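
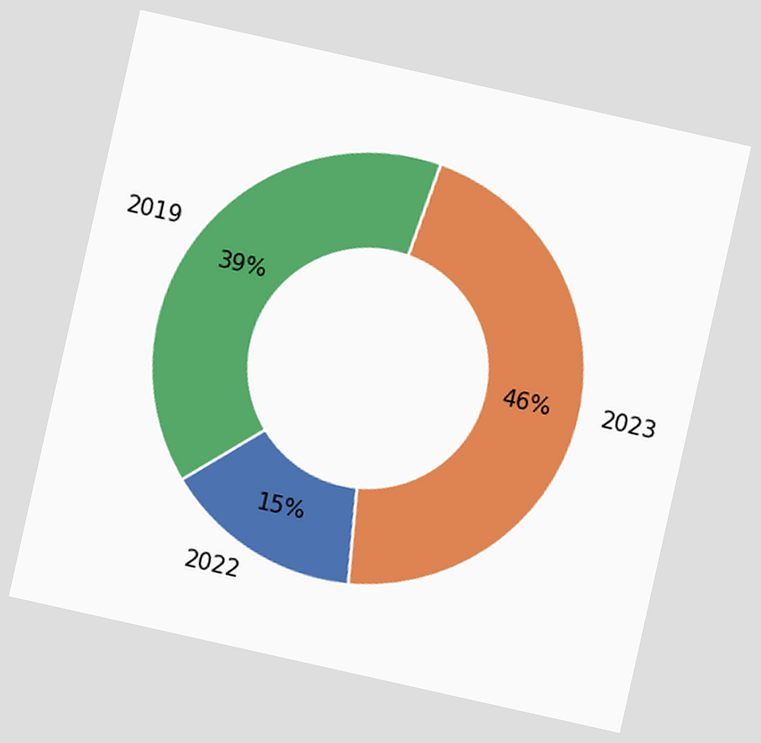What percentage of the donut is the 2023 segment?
The chart is tilted about 13° clockwise. The 2023 segment takes up 46% of the ring.

46%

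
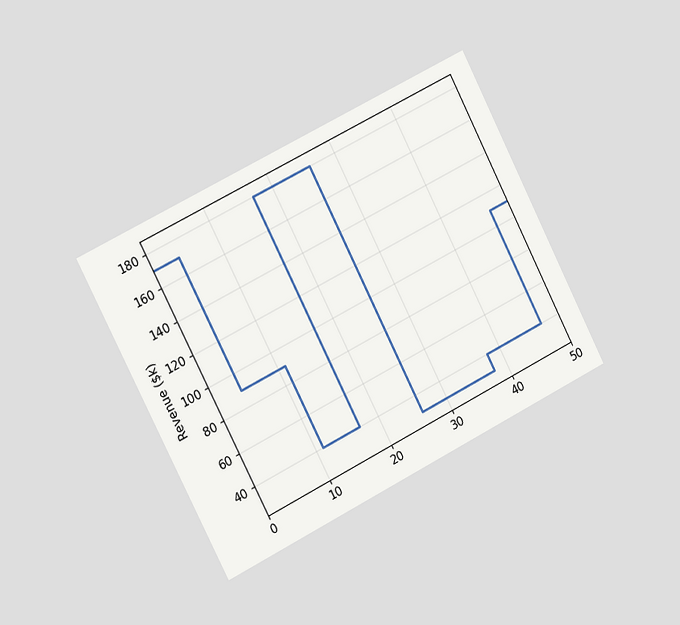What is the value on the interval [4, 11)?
The chart is tilted about 27° counter-clockwise and viewed slightly from the left. On [4, 11) the step sits at $90k.

$90k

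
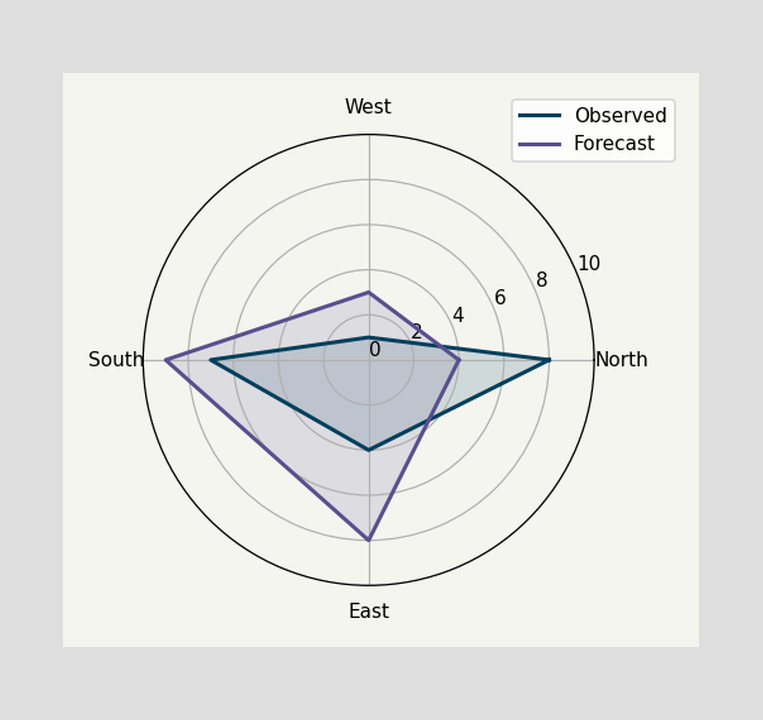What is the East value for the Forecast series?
On the East axis, Forecast reaches 8.

8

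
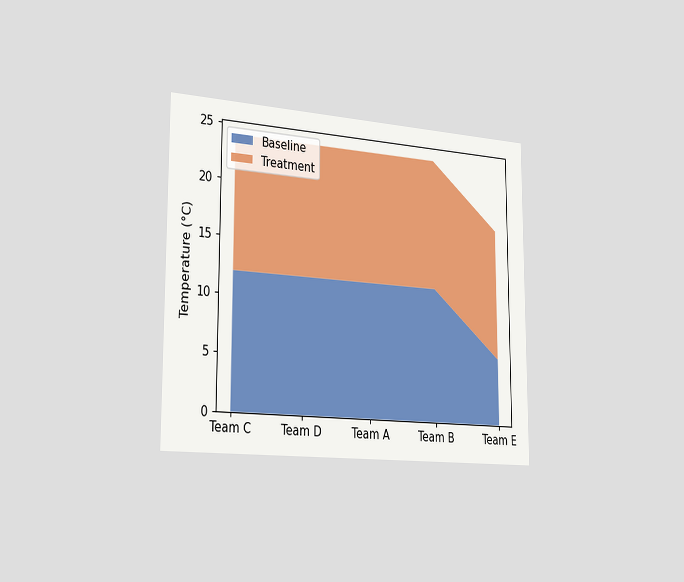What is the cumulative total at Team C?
The chart is viewed slightly from the left. The stacked total at Team C reaches 24°C.

24°C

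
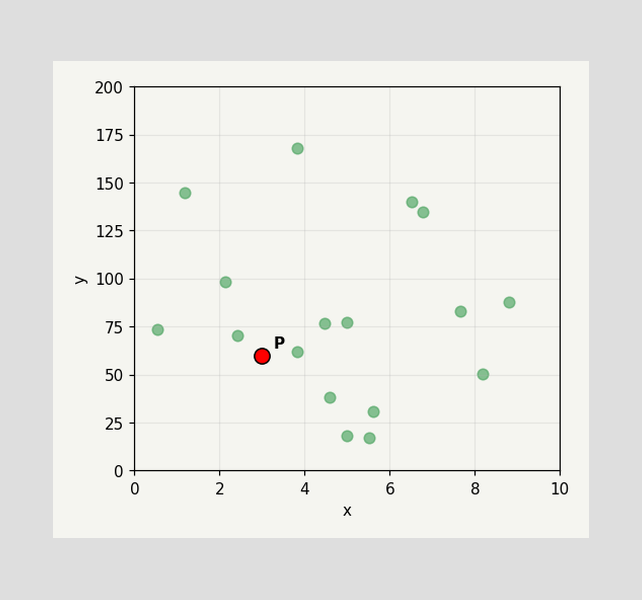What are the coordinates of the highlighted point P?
(3, 60)

Following the gridlines from P to each axis, P sits at (3, 60).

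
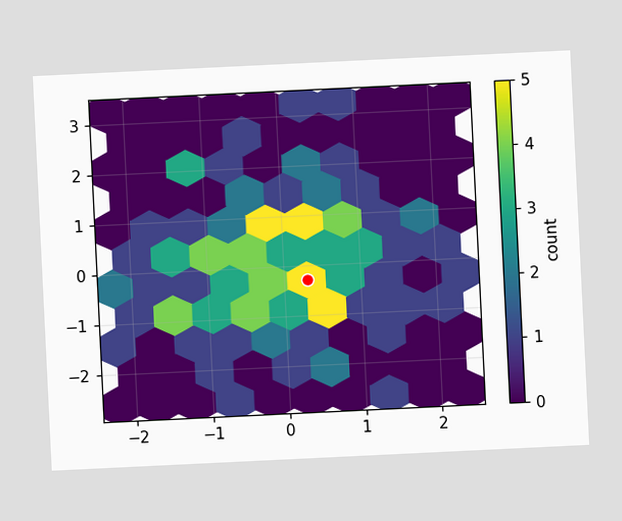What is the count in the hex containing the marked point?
5

The chart is tilted about 3° counter-clockwise. The marked hex reads 5 on the colorbar.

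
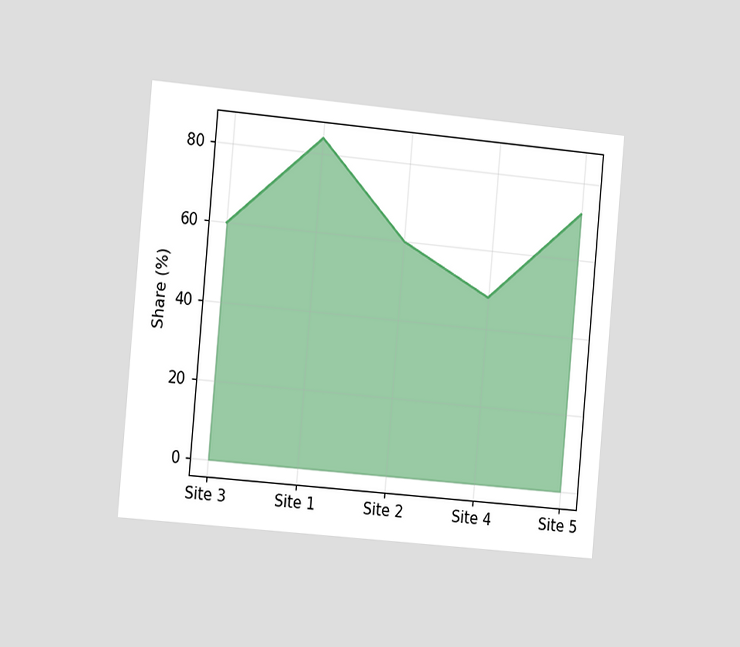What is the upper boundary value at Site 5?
72%

The chart is tilted about 5° clockwise and viewed slightly from the left. At Site 5 the upper boundary is at 72%.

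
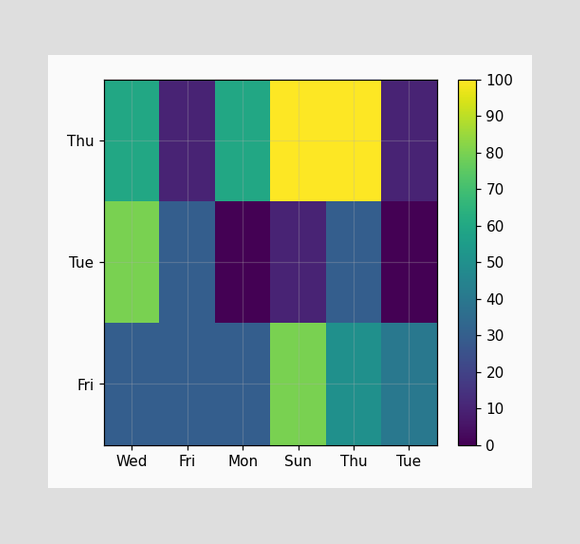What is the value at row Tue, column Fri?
30

Matching cell (Tue, Fri) against the colorbar gives 30.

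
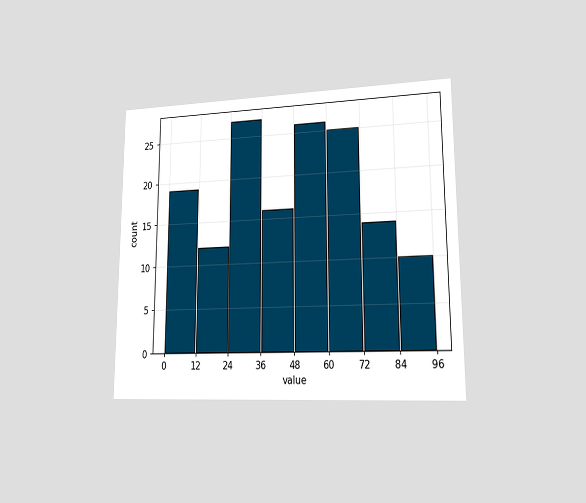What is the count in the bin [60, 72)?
The chart is viewed at a slight angle. The [60, 72) bin has height 25.

25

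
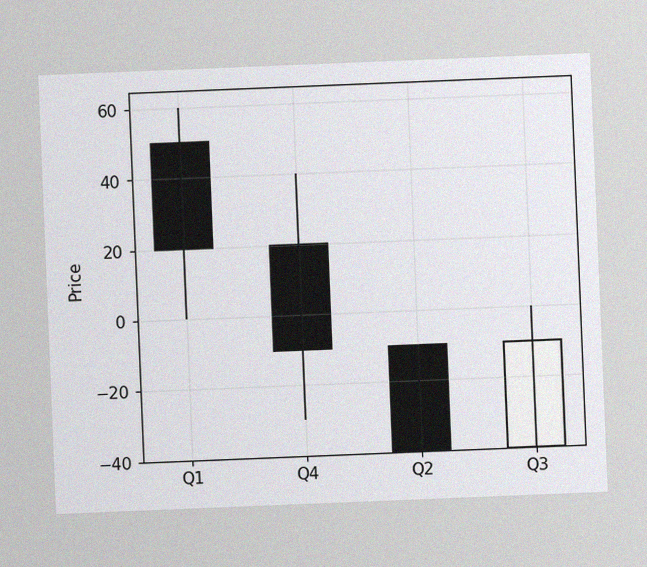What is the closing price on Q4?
-10

The chart is tilted about 2° counter-clockwise, with some photo noise. The Q4 candle closes at -10.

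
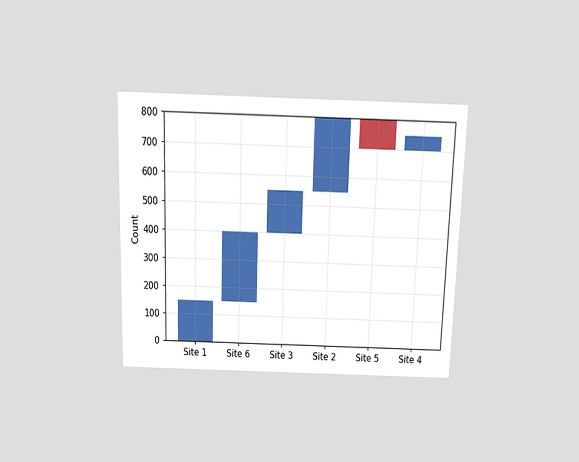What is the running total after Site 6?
400

The chart is viewed slightly from above. After Site 6 the running total reaches 400.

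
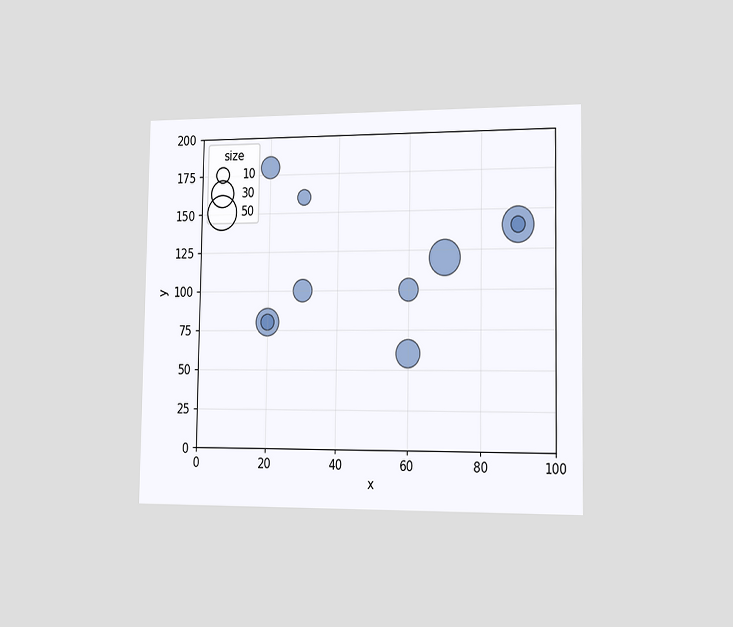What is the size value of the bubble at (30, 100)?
The chart is viewed slightly from the right. Matching the bubble at (30, 100) against the size legend gives 20.

20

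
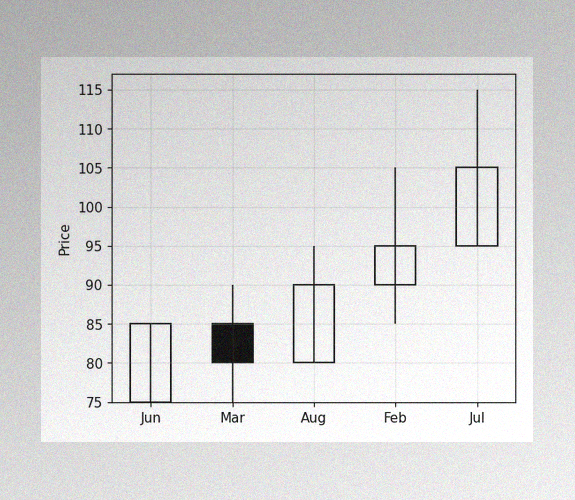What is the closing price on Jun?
85

The image has some photo noise and uneven lighting. The Jun candle closes at 85.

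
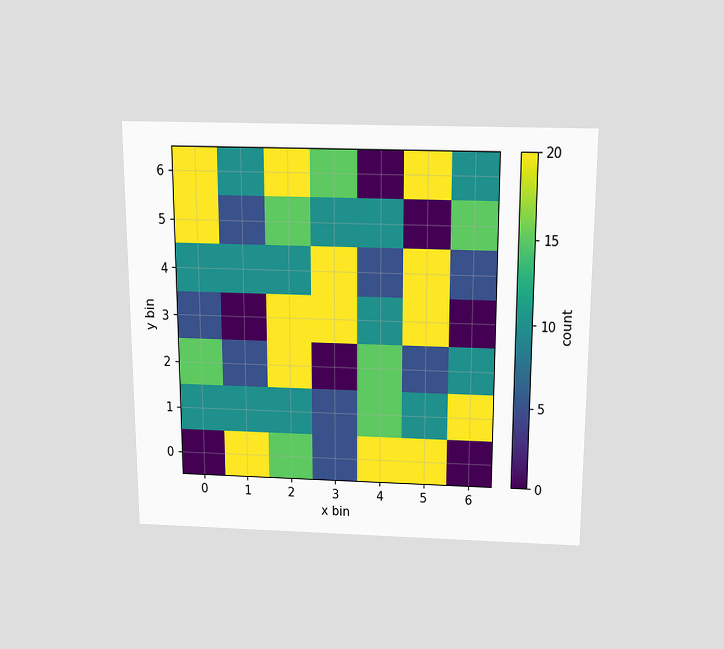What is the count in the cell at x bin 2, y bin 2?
The chart is viewed slightly from above. Matching the cell (2, 2) against the colorbar gives 20.

20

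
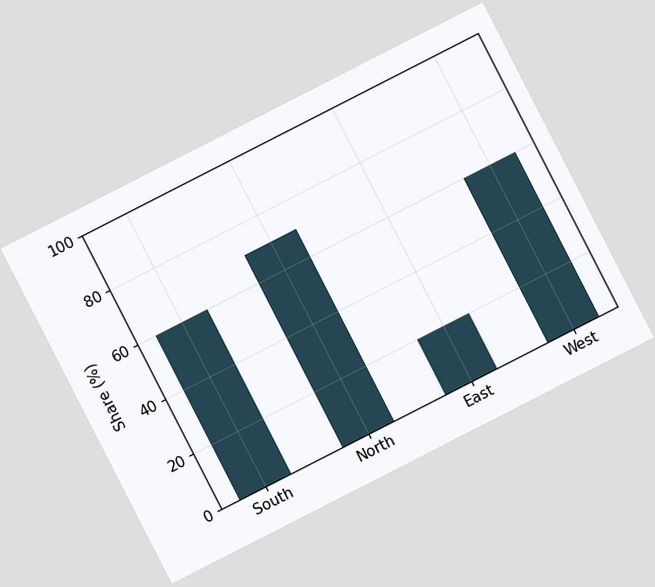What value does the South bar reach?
60%

The chart is tilted about 27° counter-clockwise. Reading along the chart's y-axis, the South bar reaches 60%.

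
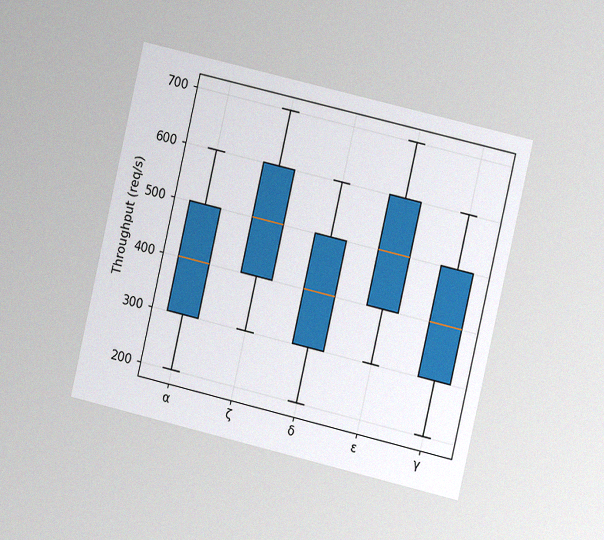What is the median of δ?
400req/s

The chart is tilted about 13° clockwise and viewed slightly from the right, with some photo noise. The median line in the δ box sits at 400req/s.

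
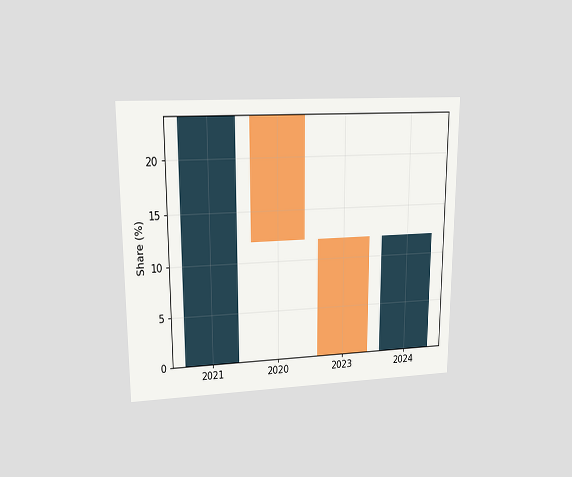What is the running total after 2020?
12%

The chart is viewed at a slight angle. After 2020 the running total reaches 12%.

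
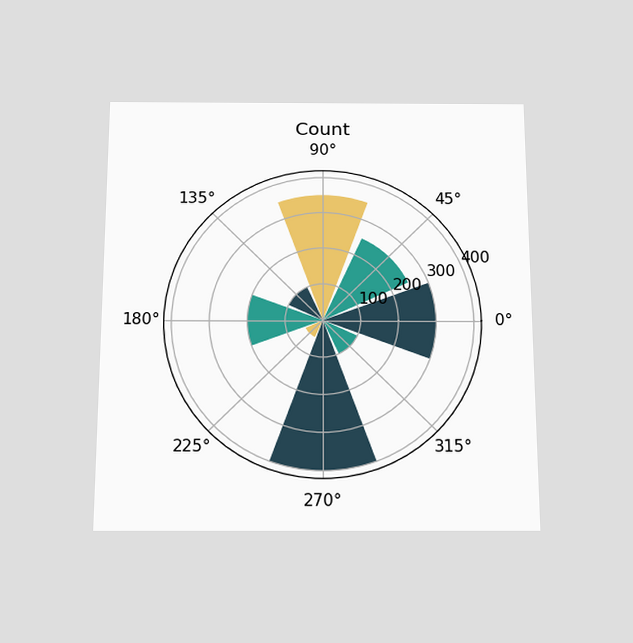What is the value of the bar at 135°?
The chart is viewed slightly from below. The bar at 135° reaches 100 on the radial axis.

100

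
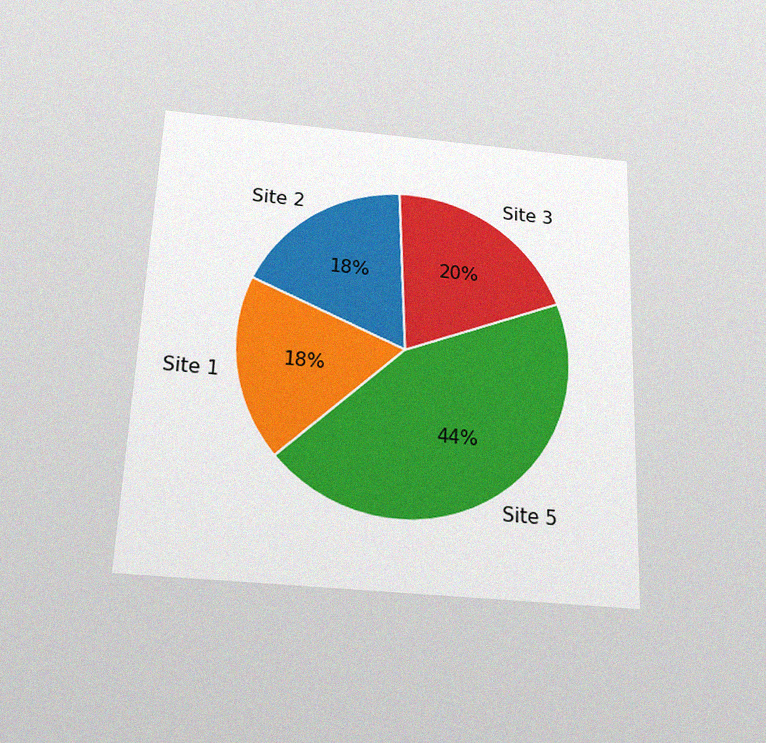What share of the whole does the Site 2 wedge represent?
18%

The chart is tilted about 2° clockwise and viewed slightly from below, with some photo noise. The Site 2 slice takes up 18% of the pie.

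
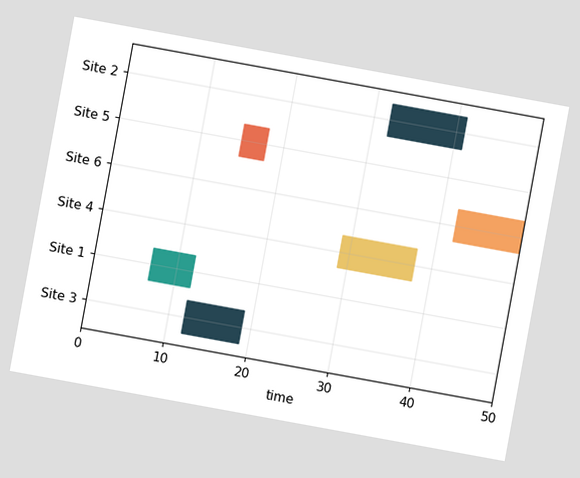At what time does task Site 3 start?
12

The chart is tilted about 10° clockwise. The Site 3 bar begins at t=12.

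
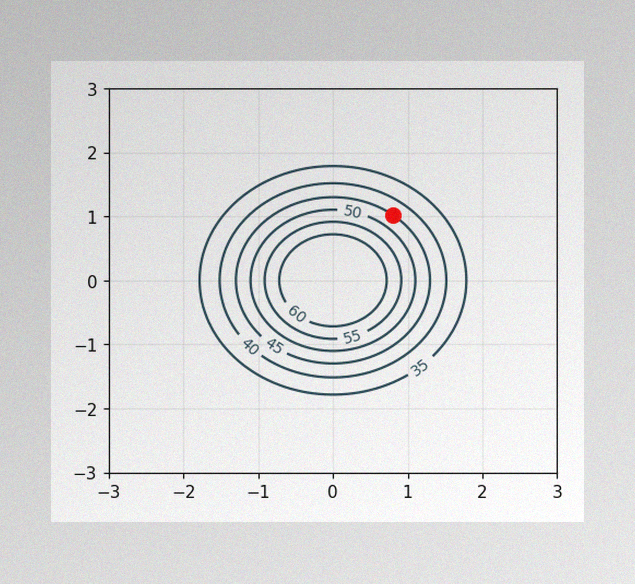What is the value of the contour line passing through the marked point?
45

The image has some photo noise and uneven lighting. The marked point sits on the contour labelled 45.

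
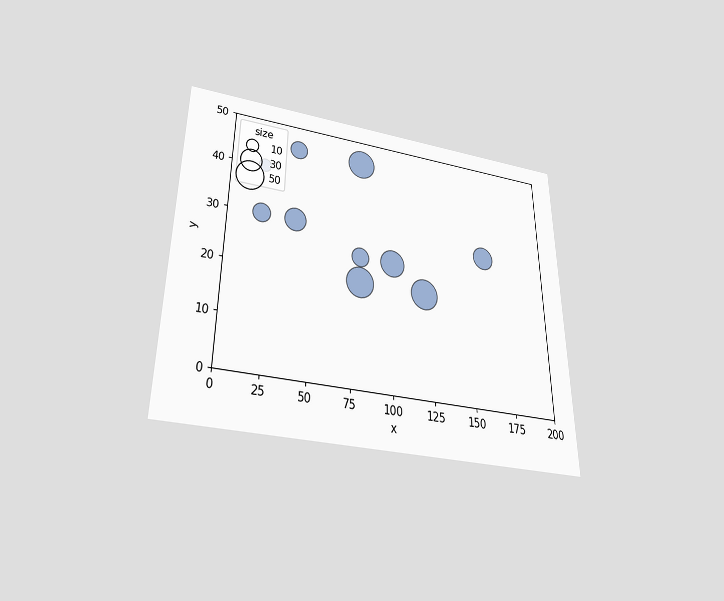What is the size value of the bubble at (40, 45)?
The chart is viewed slightly from below. Matching the bubble at (40, 45) against the size legend gives 20.

20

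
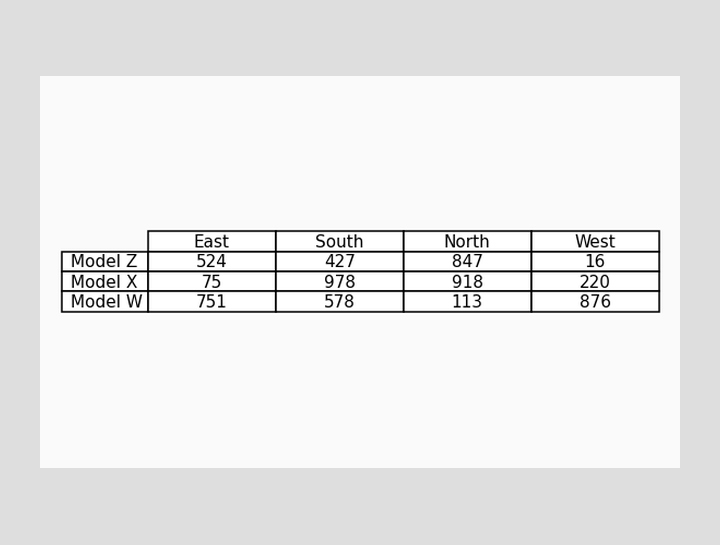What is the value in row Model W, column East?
751

The (Model W, East) cell reads 751.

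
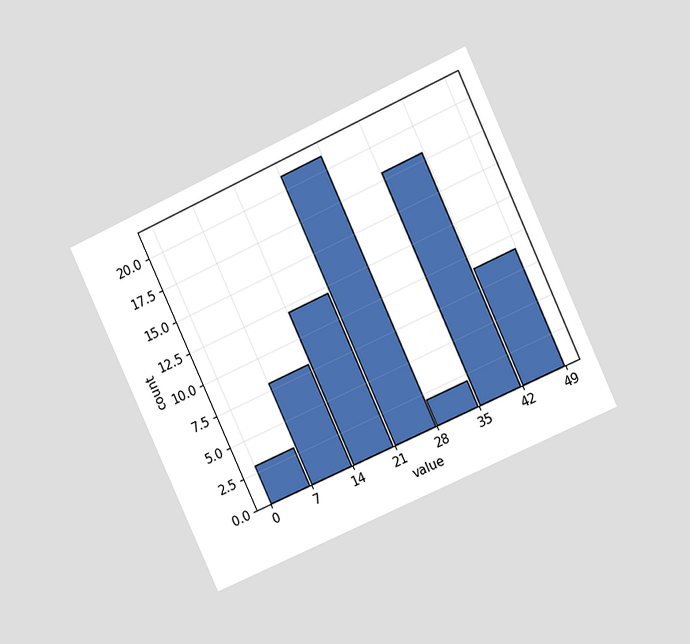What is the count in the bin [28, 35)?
The chart is tilted about 25° counter-clockwise and viewed at a slight angle. The [28, 35) bin has height 2.

2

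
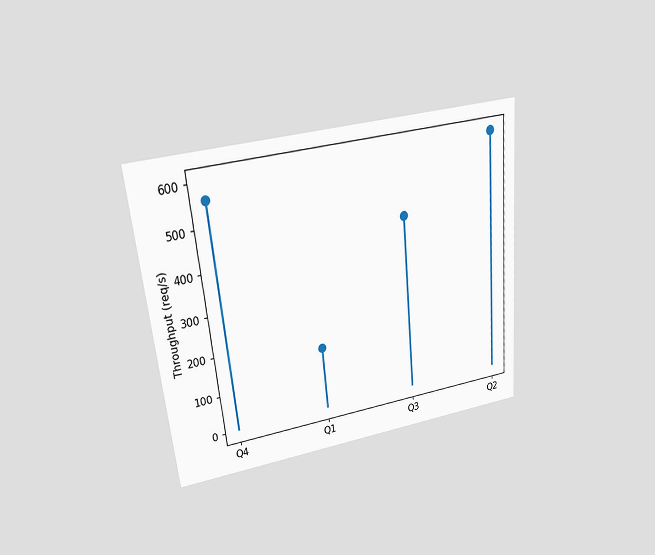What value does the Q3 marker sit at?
440req/s

The chart is tilted about 5° counter-clockwise and viewed slightly from above. The Q3 marker sits at 440req/s.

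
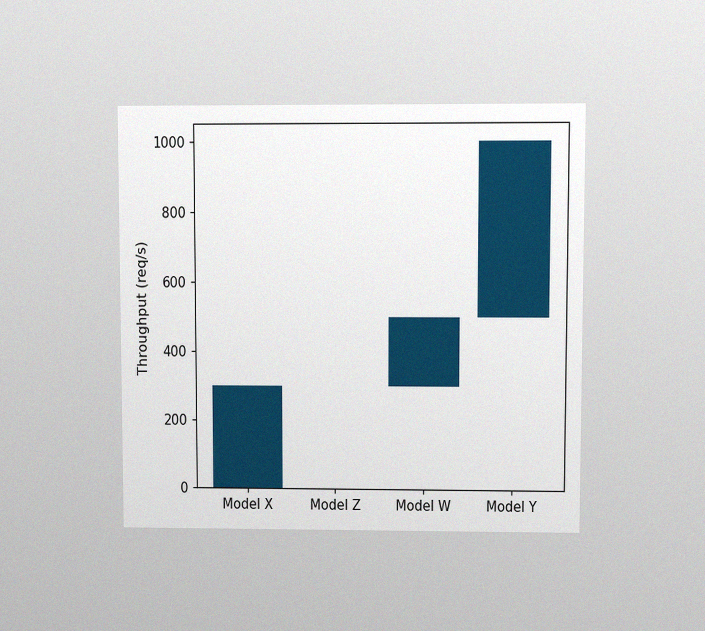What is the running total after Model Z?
The chart is viewed at a slight angle, with some photo noise. After Model Z the running total reaches 300req/s.

300req/s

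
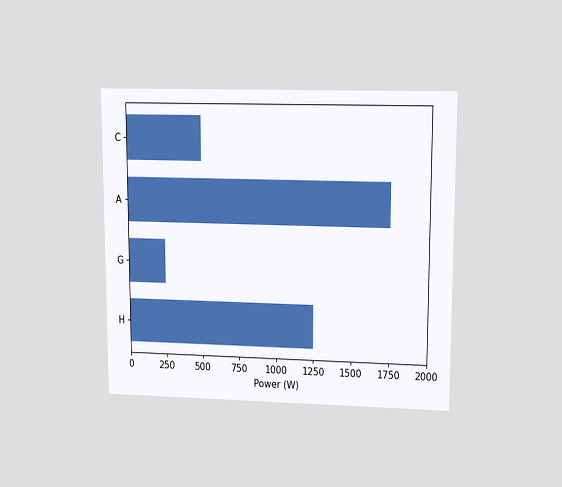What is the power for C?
The chart is viewed at a slight angle. Reading along the chart's x-axis, the C bar reaches 500W.

500W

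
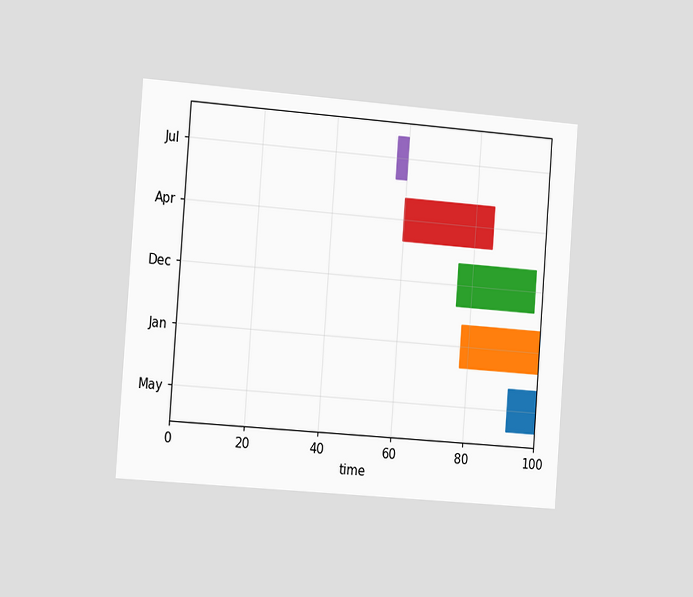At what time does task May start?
92

The chart is tilted about 4° clockwise and viewed slightly from the left. The May bar begins at t=92.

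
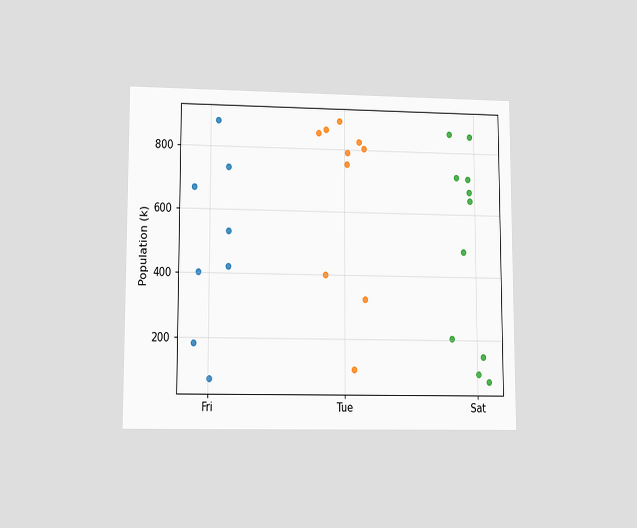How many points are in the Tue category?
The chart is viewed at a slight angle. Counting the markers in the Tue column gives 10.

10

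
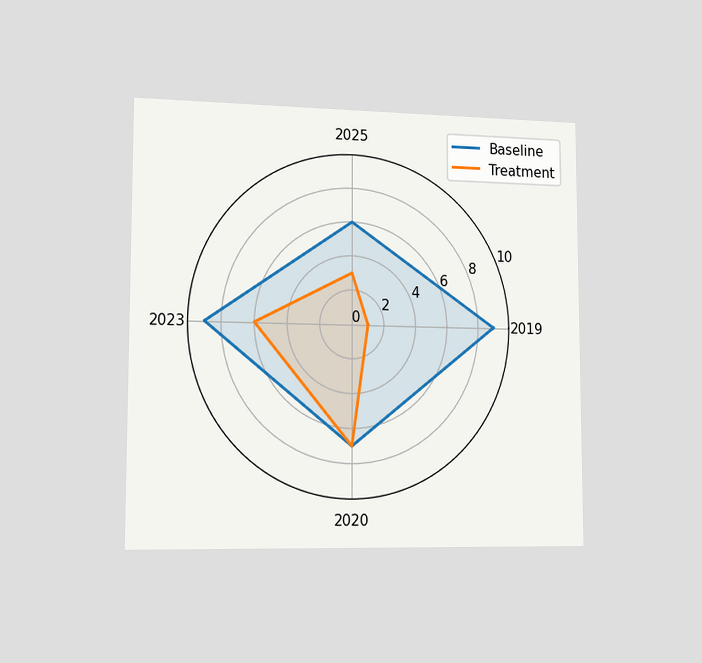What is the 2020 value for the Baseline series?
7

The chart is viewed slightly from the left. On the 2020 axis, Baseline reaches 7.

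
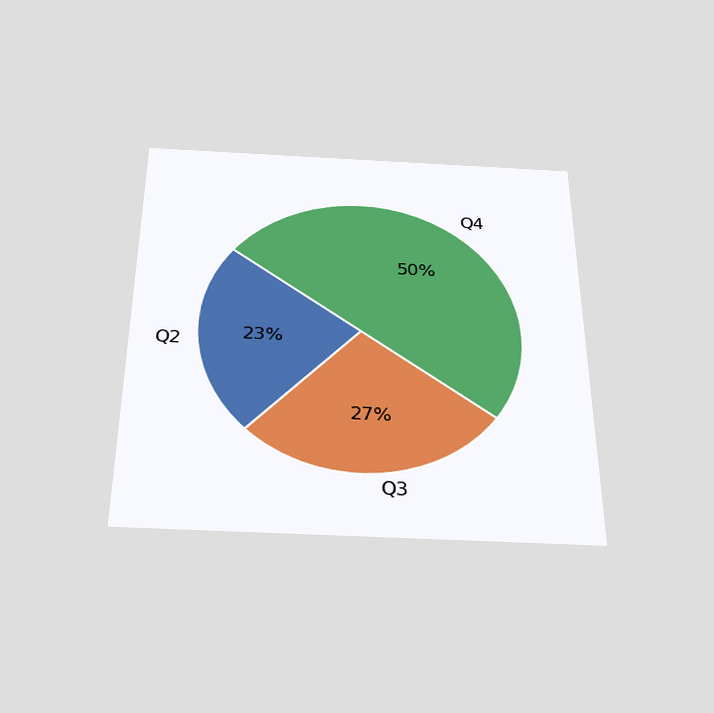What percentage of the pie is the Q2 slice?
The chart is viewed slightly from below. The Q2 slice takes up 23% of the pie.

23%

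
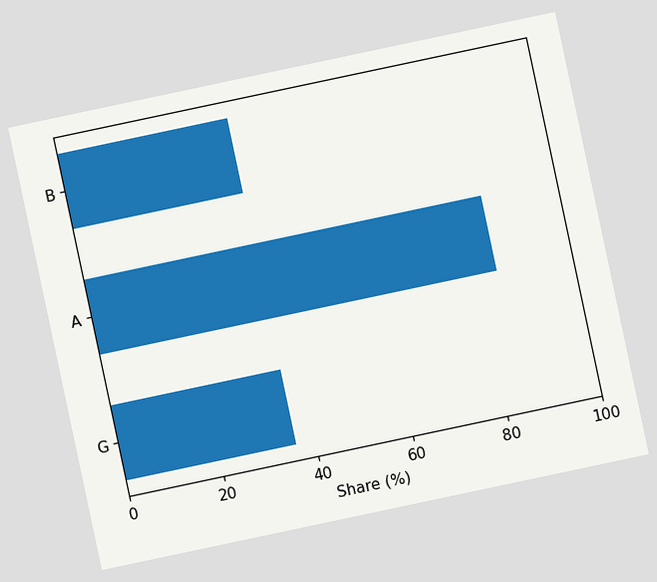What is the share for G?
The chart is tilted about 12° counter-clockwise. Reading along the chart's x-axis, the G bar reaches 36%.

36%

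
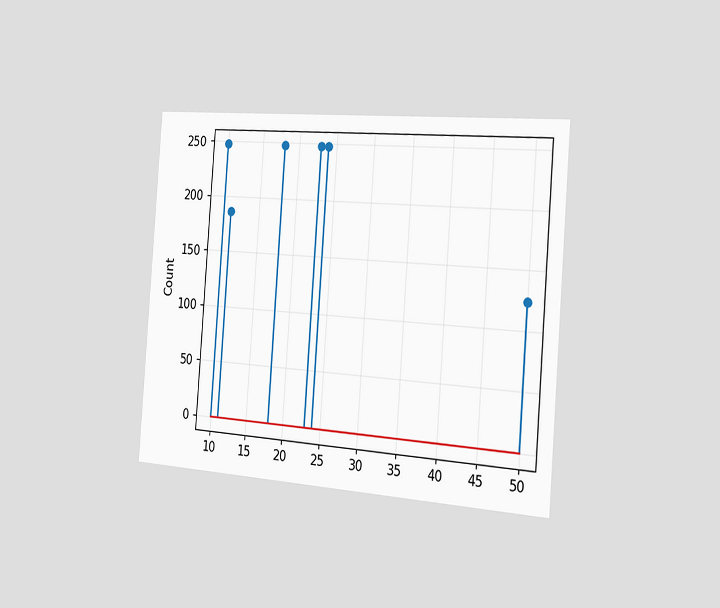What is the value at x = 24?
The chart is tilted about 4° clockwise and viewed slightly from the right. The stem at x=24 reaches 248.

248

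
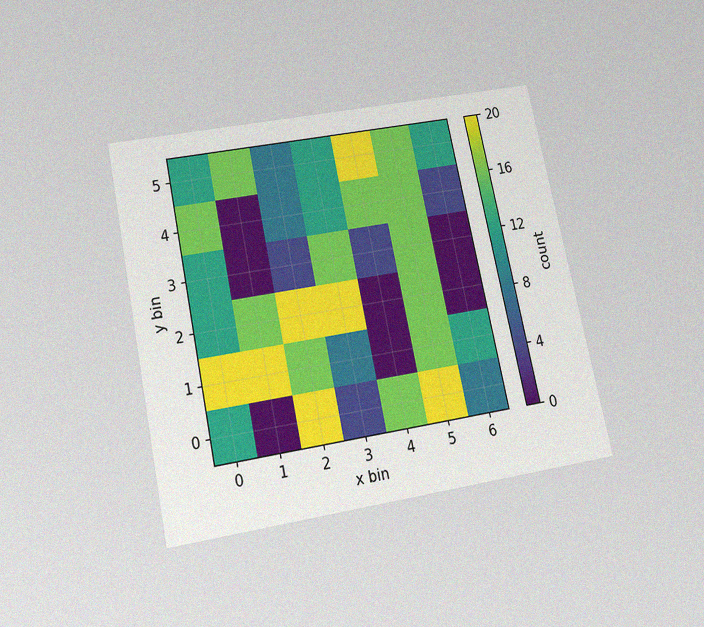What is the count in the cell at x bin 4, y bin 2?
The chart is tilted about 12° counter-clockwise and viewed slightly from below, with some photo noise. Matching the cell (4, 2) against the colorbar gives 0.

0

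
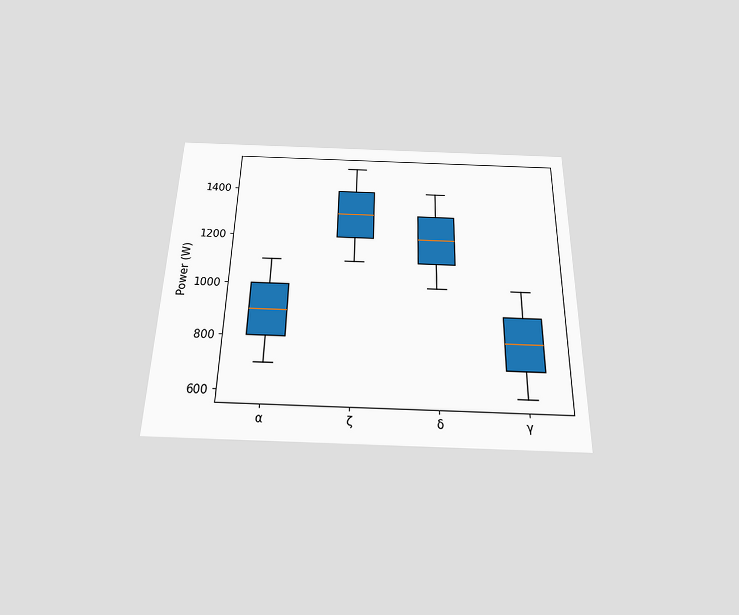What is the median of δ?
1200W

The chart is viewed slightly from below. The median line in the δ box sits at 1200W.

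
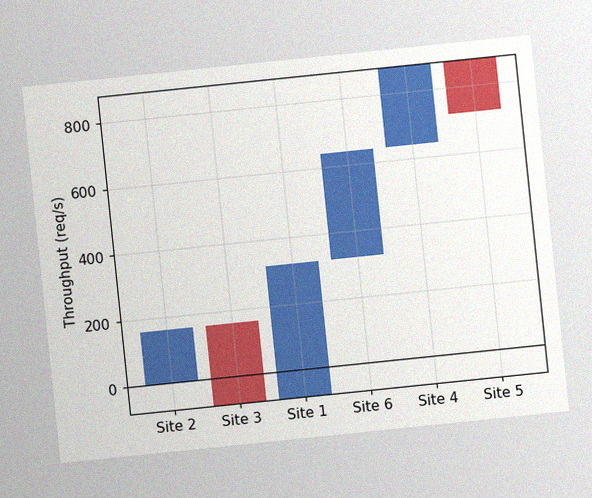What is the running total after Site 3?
The chart is tilted about 6° counter-clockwise, with some photo noise. After Site 3 the running total reaches -80req/s.

-80req/s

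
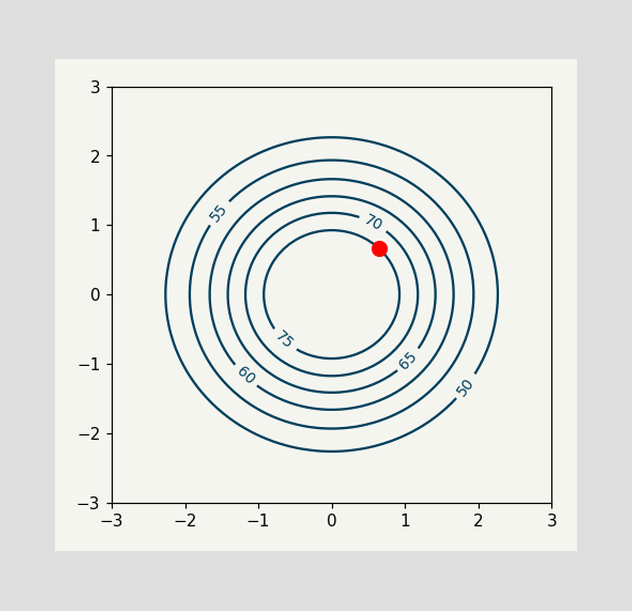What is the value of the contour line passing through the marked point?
The marked point sits on the contour labelled 75.

75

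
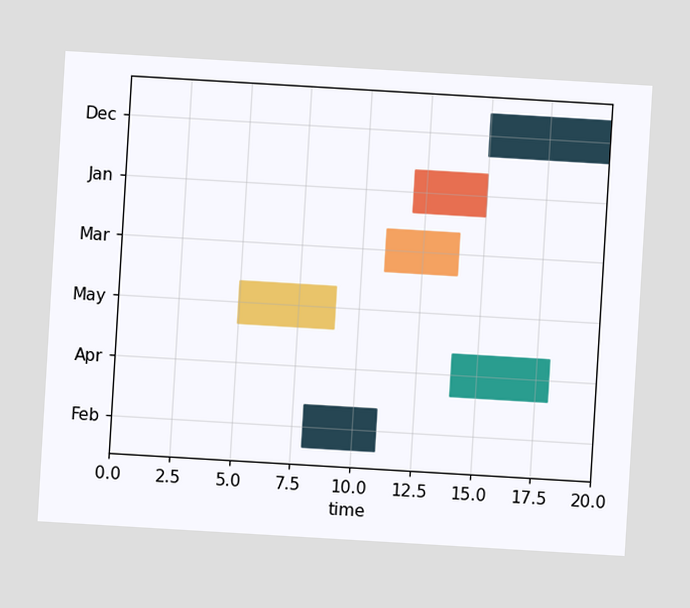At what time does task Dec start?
The chart is tilted about 3° clockwise. The Dec bar begins at t=15.

15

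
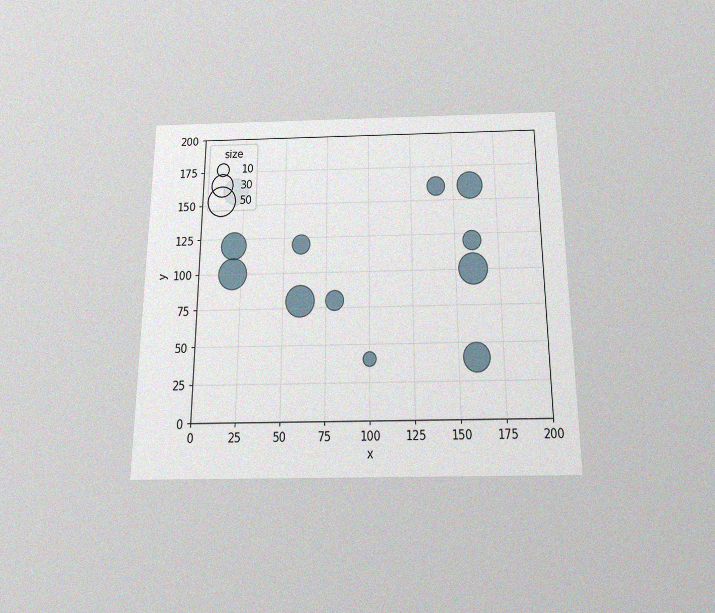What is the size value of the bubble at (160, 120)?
The chart is viewed slightly from below, with some photo noise. Matching the bubble at (160, 120) against the size legend gives 20.

20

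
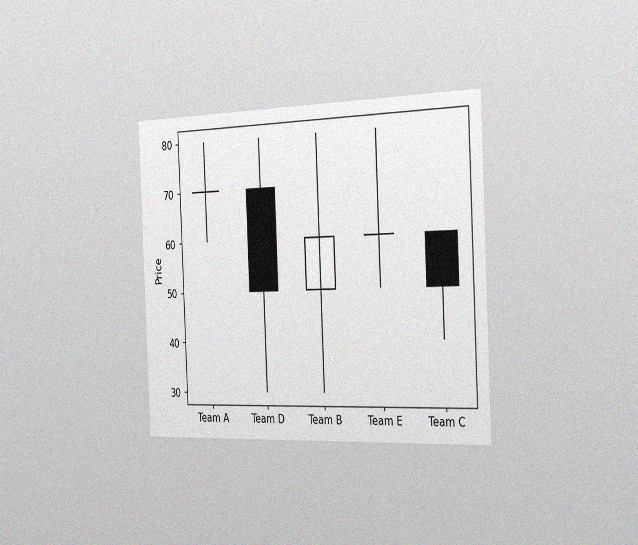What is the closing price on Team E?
The chart is tilted about 3° counter-clockwise and viewed slightly from the right, with some photo noise. The Team E candle closes at 60.

60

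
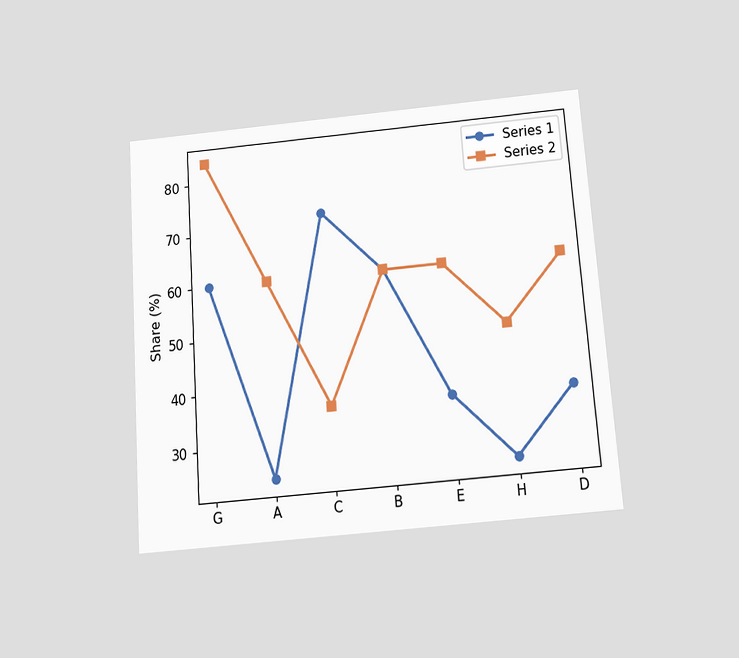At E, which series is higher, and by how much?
The chart is tilted about 4° counter-clockwise and viewed slightly from below. At E, Series 2 sits above the other line by 24%.

Series 2, by 24%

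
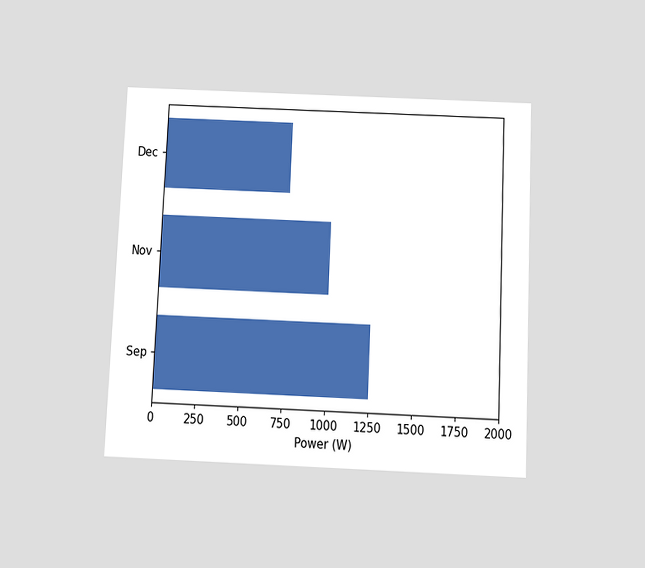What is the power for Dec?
750W

The chart is tilted about 3° clockwise and viewed slightly from below. Reading along the chart's x-axis, the Dec bar reaches 750W.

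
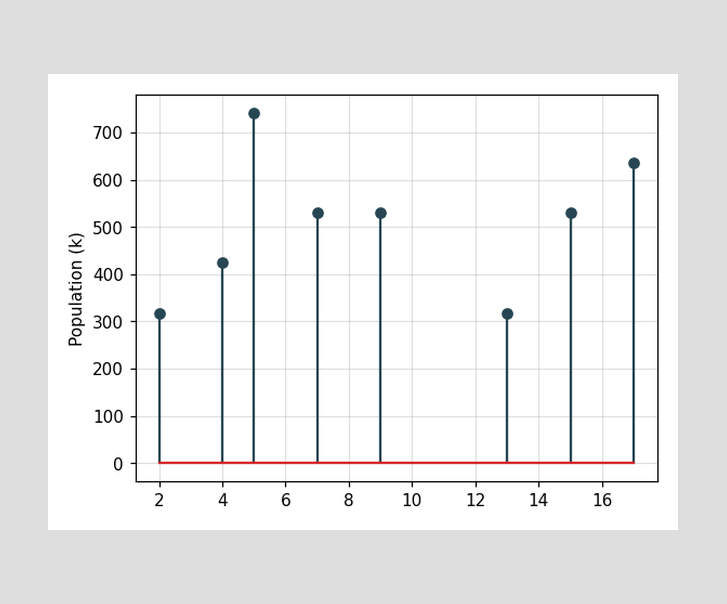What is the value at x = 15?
530k

The stem at x=15 reaches 530k.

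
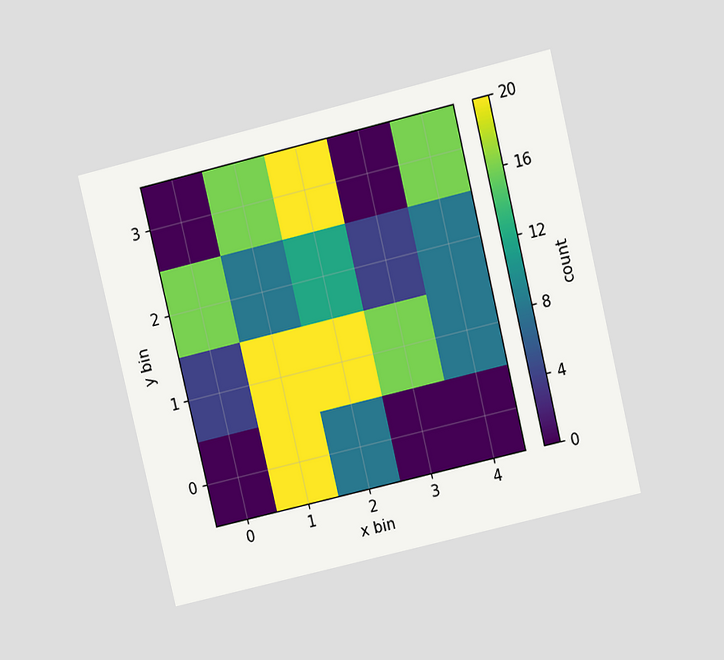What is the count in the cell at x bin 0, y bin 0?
0

The chart is tilted about 13° counter-clockwise and viewed at a slight angle. Matching the cell (0, 0) against the colorbar gives 0.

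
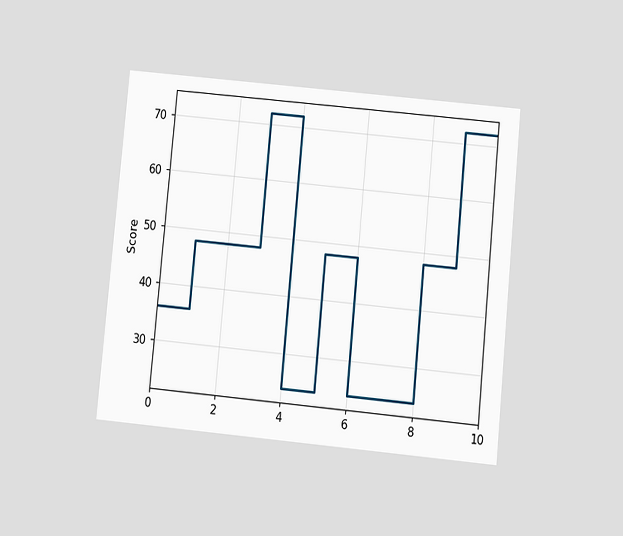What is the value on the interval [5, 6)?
48

The chart is tilted about 5° clockwise and viewed slightly from below. On [5, 6) the step sits at 48.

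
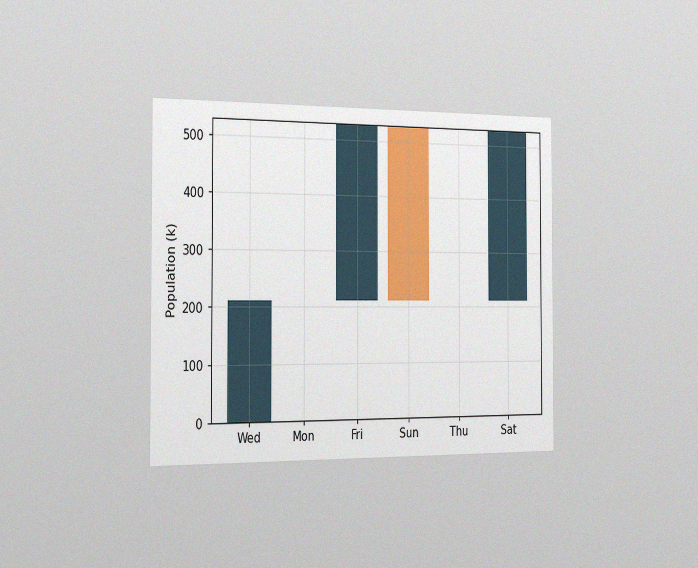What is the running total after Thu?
212k

The chart is viewed slightly from the left, with some photo noise. After Thu the running total reaches 212k.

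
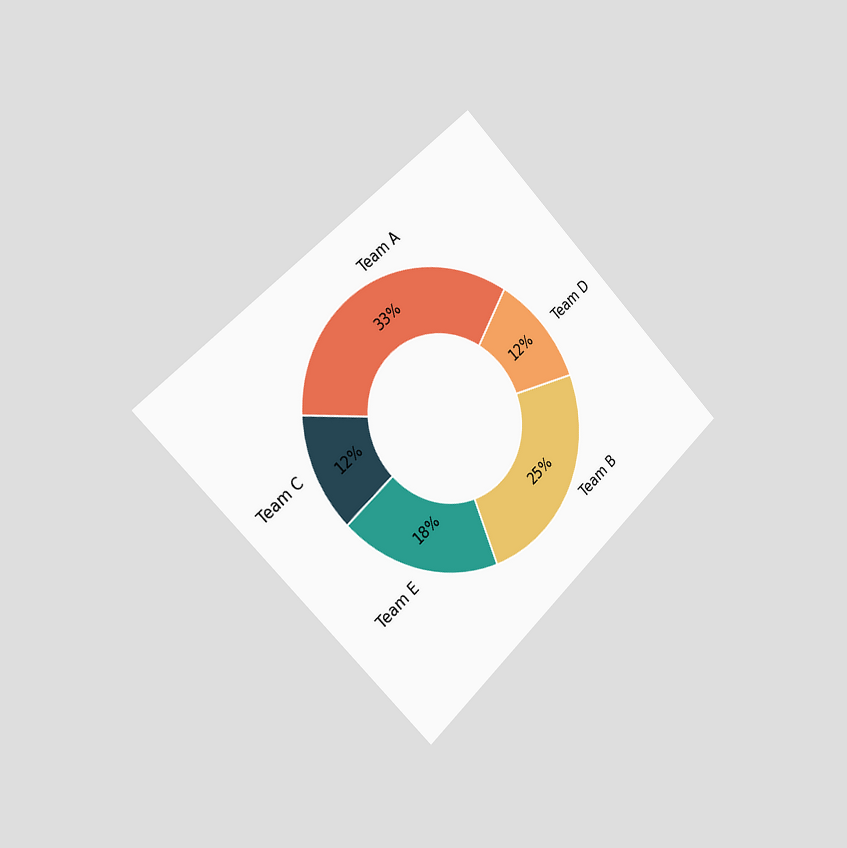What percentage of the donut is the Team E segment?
18%

The chart is tilted about 45° counter-clockwise and viewed slightly from the left. The Team E segment takes up 18% of the ring.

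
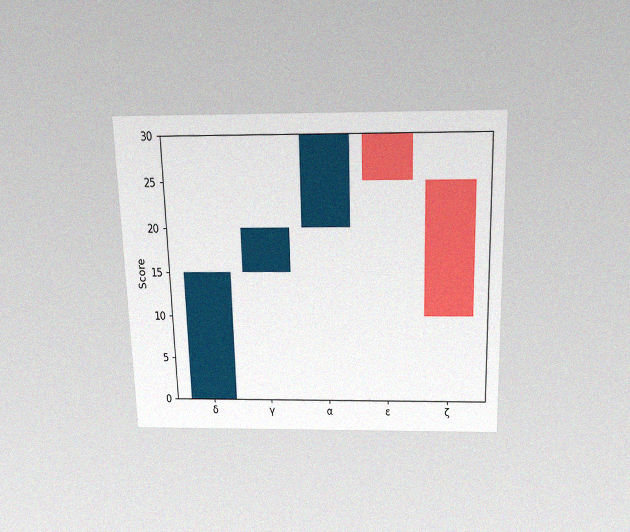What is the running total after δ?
The chart is viewed slightly from above, with some photo noise. After δ the running total reaches 15.

15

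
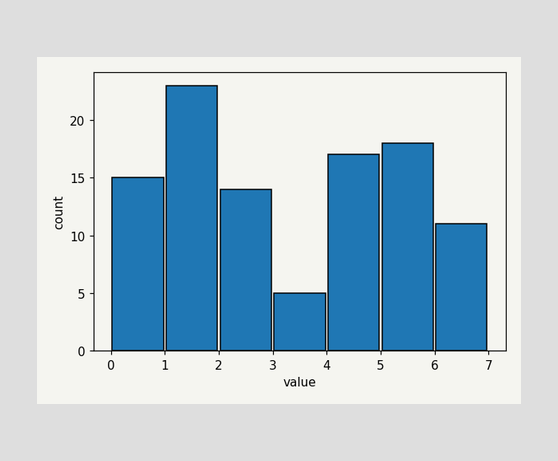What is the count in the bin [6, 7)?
11

The [6, 7) bin has height 11.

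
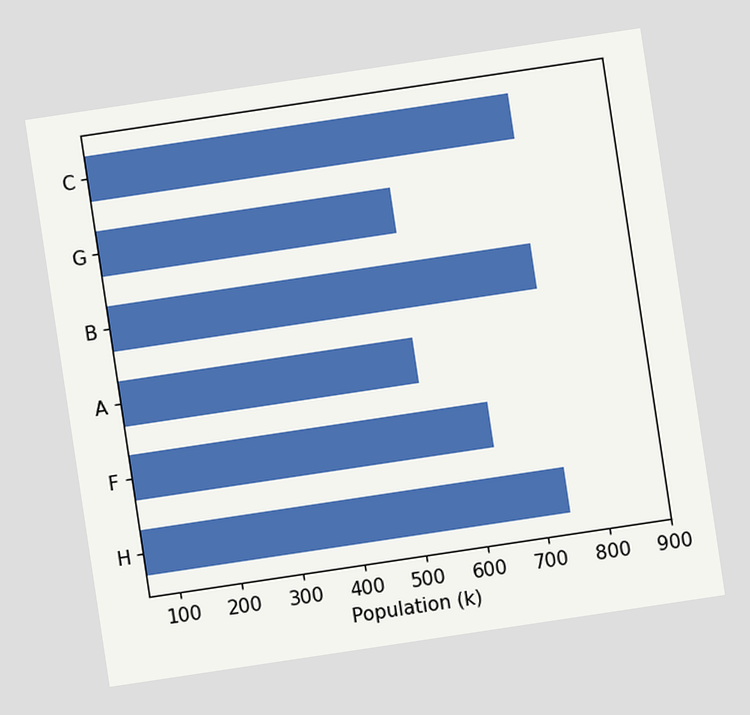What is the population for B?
742k

The chart is tilted about 9° counter-clockwise. Reading along the chart's x-axis, the B bar reaches 742k.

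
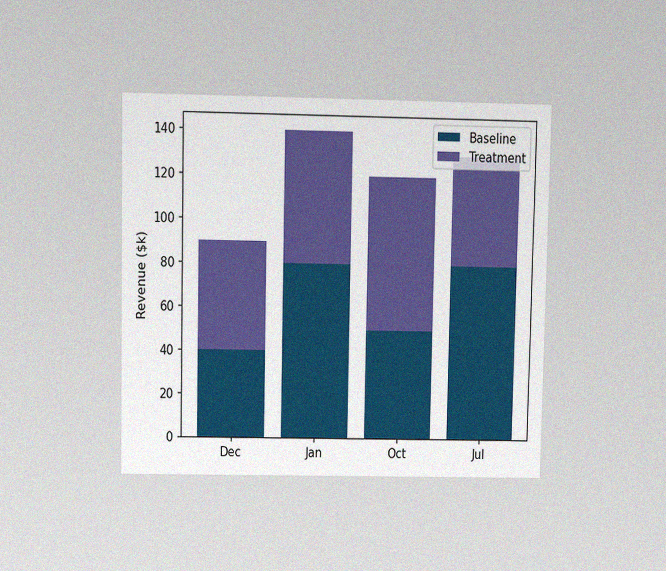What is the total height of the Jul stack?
The chart is viewed at a slight angle, with some photo noise. The Jul stack's top reaches $130k on the y-axis.

$130k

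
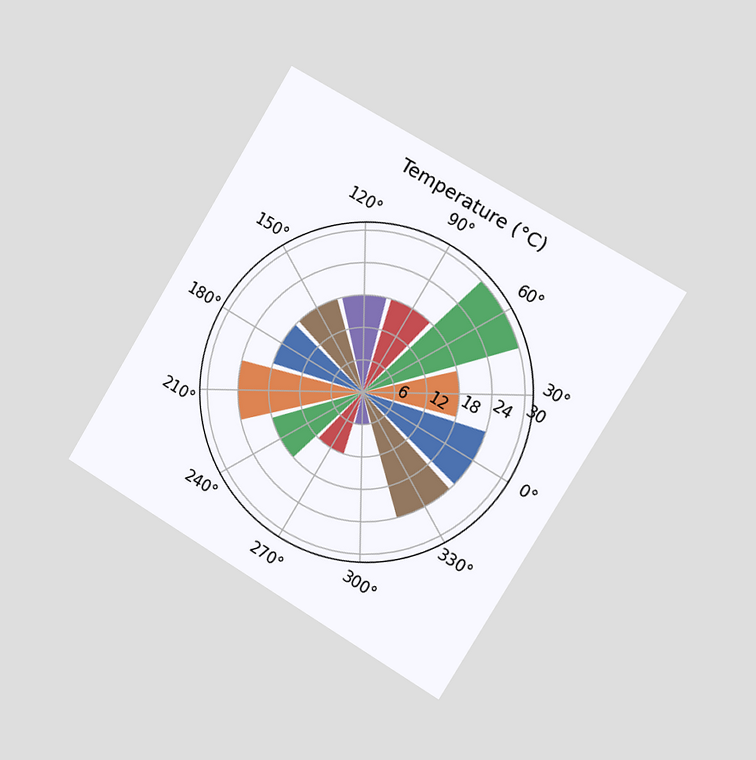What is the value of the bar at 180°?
18°C

The chart is tilted about 31° clockwise and viewed slightly from the right. The bar at 180° reaches 18°C on the radial axis.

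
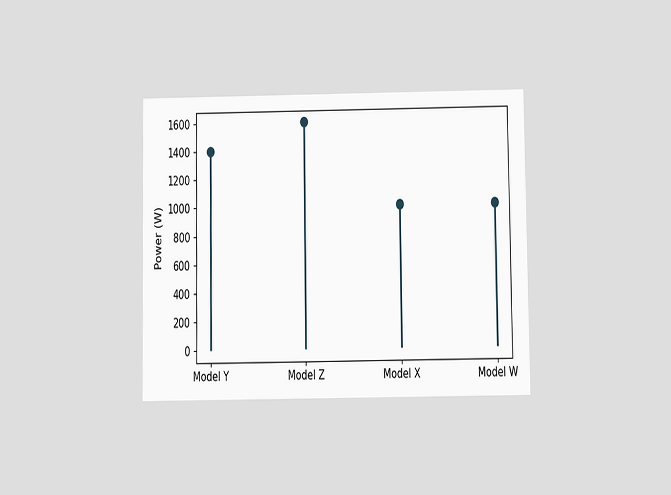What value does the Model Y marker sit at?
1400W

The chart is viewed at a slight angle. The Model Y marker sits at 1400W.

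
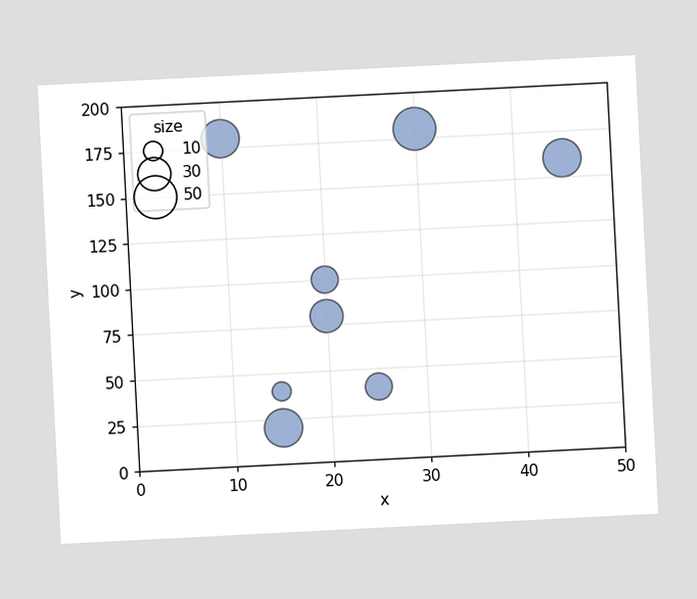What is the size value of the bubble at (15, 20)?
The chart is tilted about 3° counter-clockwise. Matching the bubble at (15, 20) against the size legend gives 40.

40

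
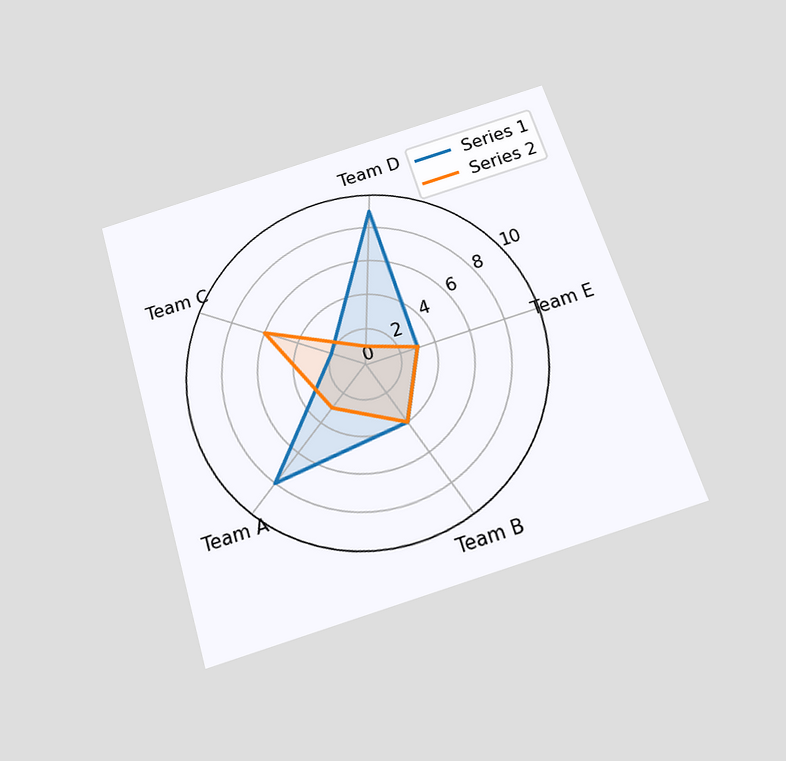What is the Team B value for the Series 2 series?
4

The chart is tilted about 17° counter-clockwise and viewed slightly from below. On the Team B axis, Series 2 reaches 4.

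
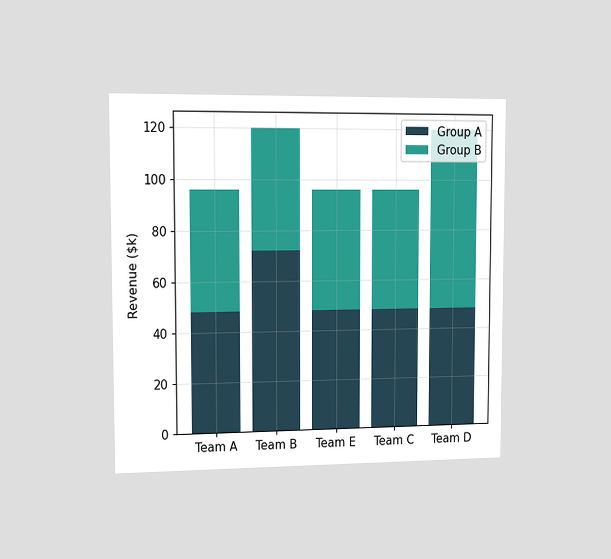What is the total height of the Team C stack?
The chart is viewed slightly from the left. The Team C stack's top reaches $96k on the y-axis.

$96k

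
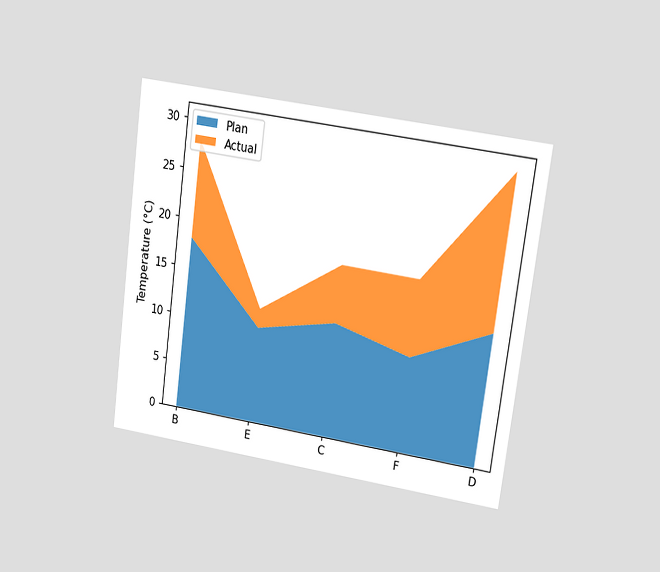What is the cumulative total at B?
28°C

The chart is tilted about 8° clockwise and viewed at a slight angle. The stacked total at B reaches 28°C.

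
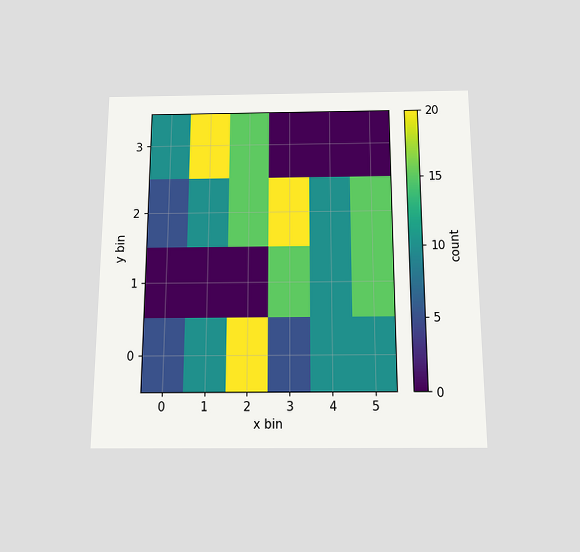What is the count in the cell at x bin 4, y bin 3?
0

The chart is viewed slightly from below. Matching the cell (4, 3) against the colorbar gives 0.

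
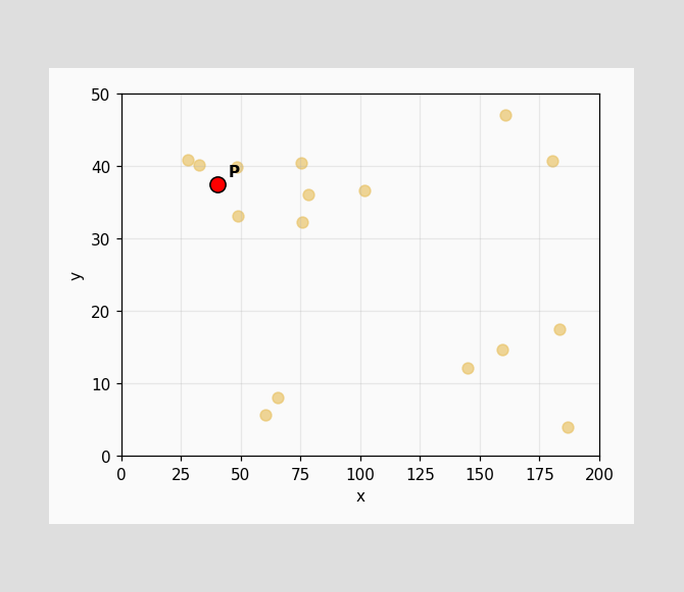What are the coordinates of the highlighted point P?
(40, 37.5)

Following the gridlines from P to each axis, P sits at (40, 37.5).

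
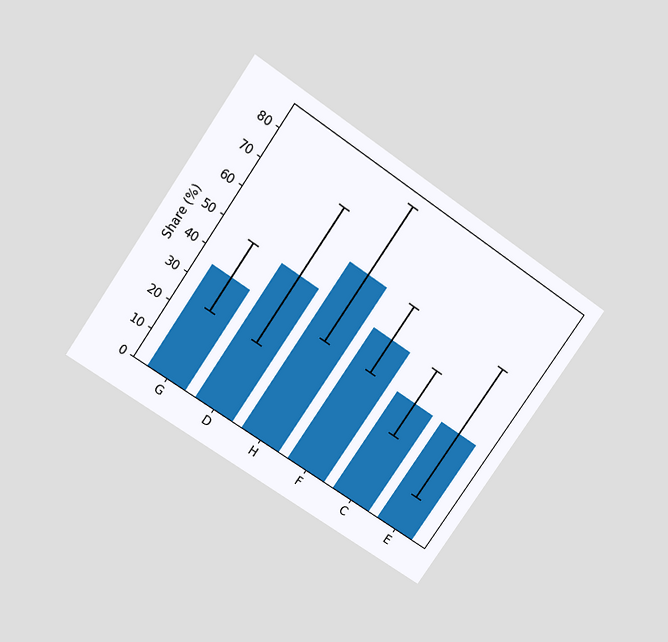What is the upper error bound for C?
The chart is tilted about 34° clockwise and viewed slightly from above. The C bar's upper whisker reaches 48%.

48%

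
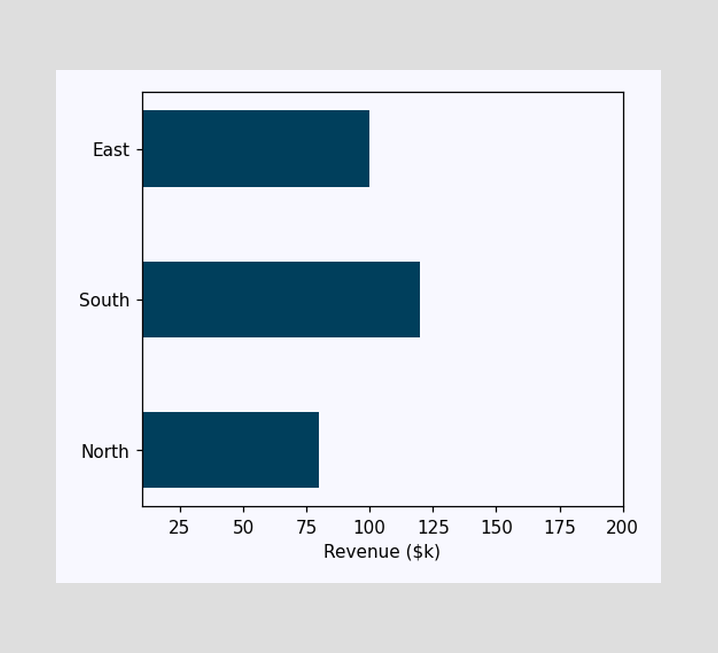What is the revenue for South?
$120k

Reading along the chart's x-axis, the South bar reaches $120k.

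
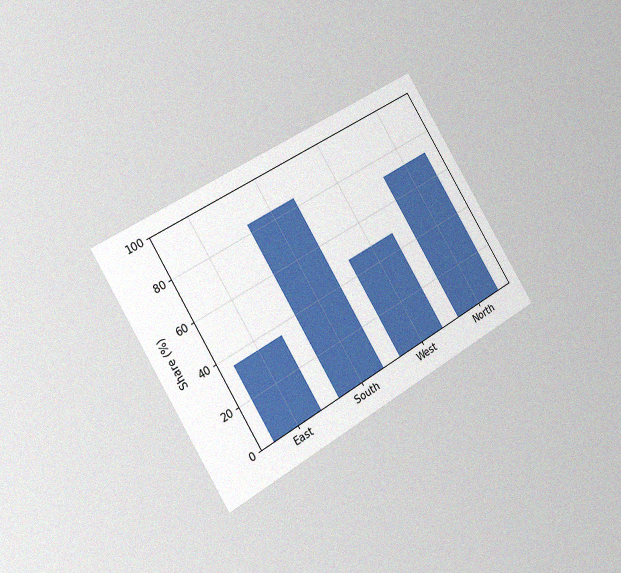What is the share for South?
The chart is tilted about 31° counter-clockwise and viewed slightly from the left, with some photo noise. Reading along the chart's y-axis, the South bar reaches 84%.

84%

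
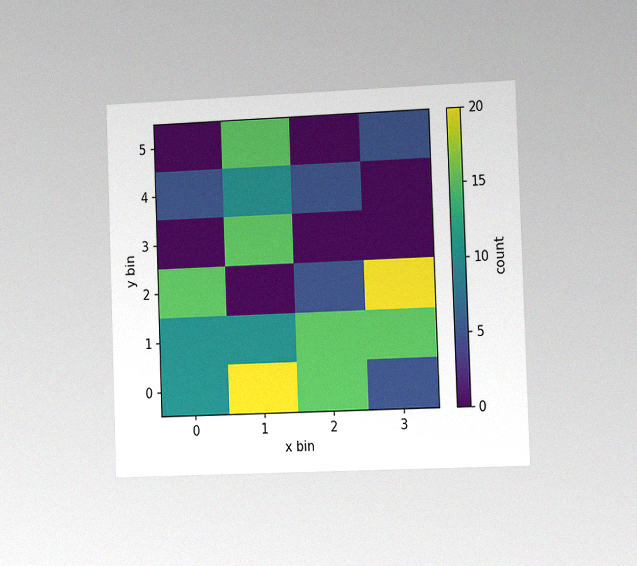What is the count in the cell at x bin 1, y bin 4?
The chart is tilted about 2° counter-clockwise and viewed slightly from the right, with some photo noise. Matching the cell (1, 4) against the colorbar gives 10.

10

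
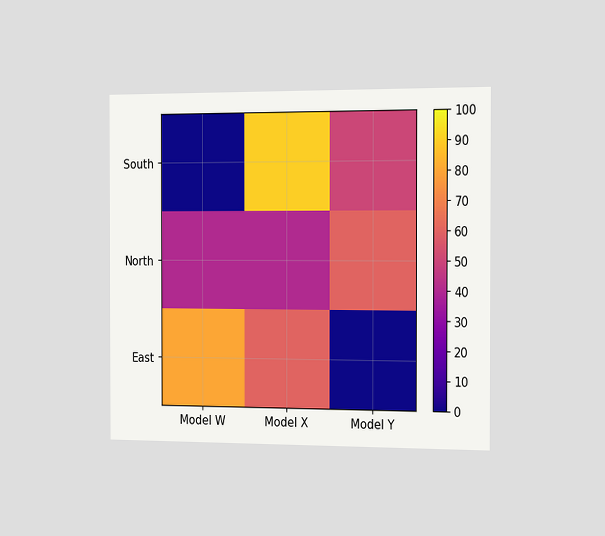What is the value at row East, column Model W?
80

The chart is viewed slightly from the right. Matching cell (East, Model W) against the colorbar gives 80.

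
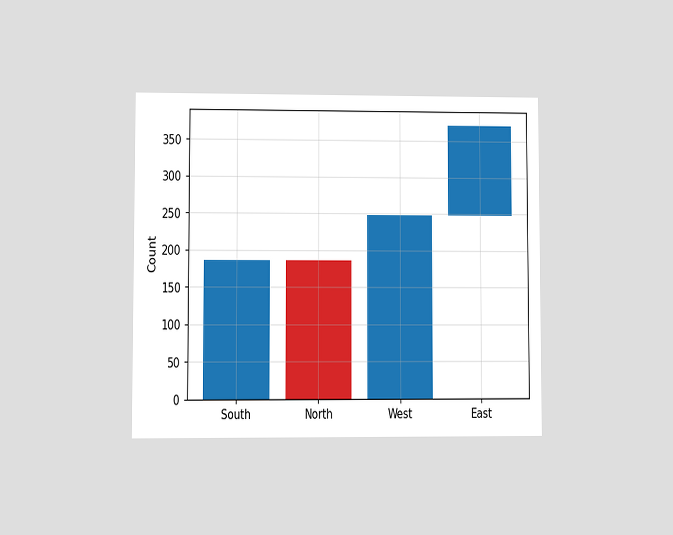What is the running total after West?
The chart is viewed at a slight angle. After West the running total reaches 248.

248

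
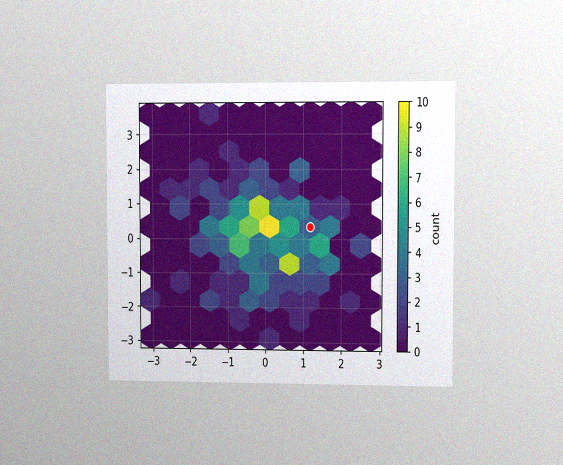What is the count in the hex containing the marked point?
3

The chart is viewed at a slight angle, with some photo noise. The marked hex reads 3 on the colorbar.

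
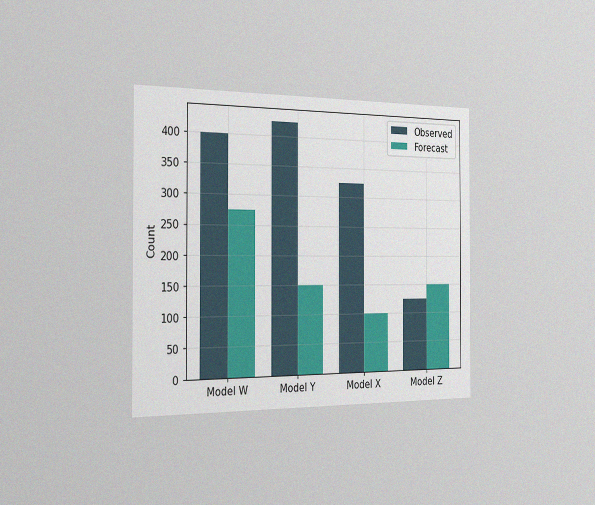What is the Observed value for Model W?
The chart is viewed slightly from the left, with some photo noise. The Observed bar at Model W reaches 400 on the y-axis.

400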